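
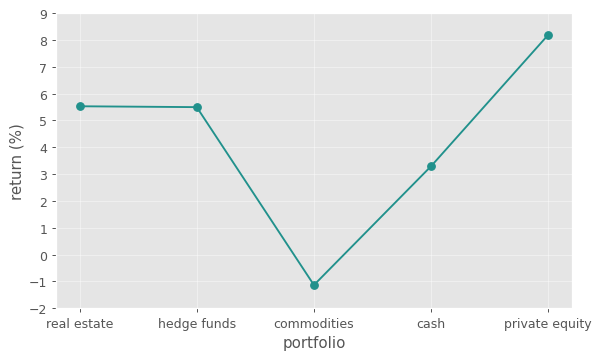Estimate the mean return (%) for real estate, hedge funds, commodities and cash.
≈ 3

(6 + 5 + -1 + 3) / 4 ≈ 3.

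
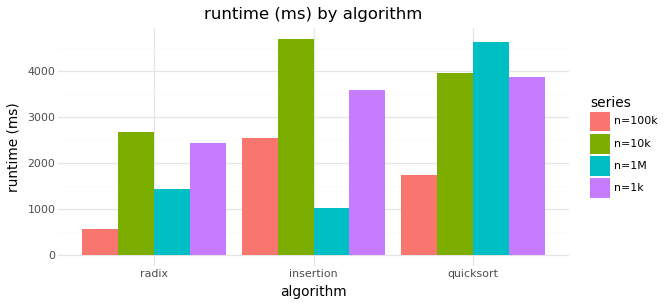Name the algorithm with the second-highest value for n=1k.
Top 3 for n=1k: quicksort ≈ 4000, insertion ≈ 3500, radix ≈ 2500.

insertion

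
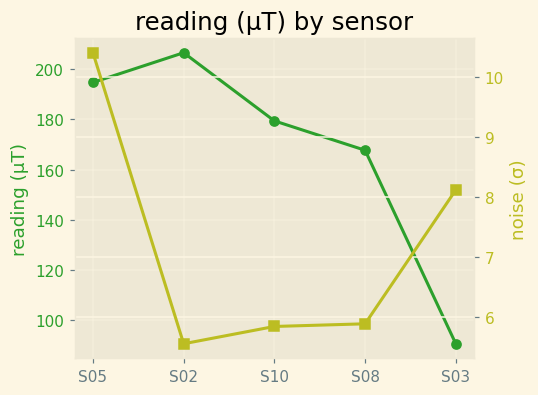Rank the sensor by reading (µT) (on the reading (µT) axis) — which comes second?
Top 3 (on the reading (µT) axis): S02 ≈ 210, S05 ≈ 190, S10 ≈ 180.

S05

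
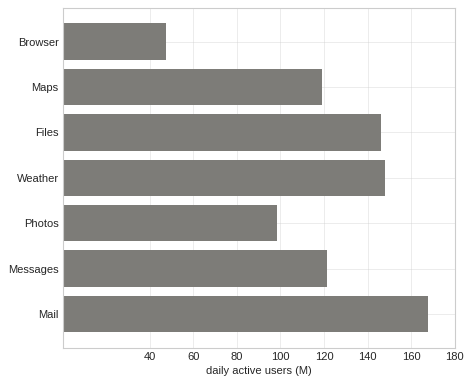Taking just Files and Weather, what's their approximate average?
(140 + 140) / 2 ≈ 140.

≈ 140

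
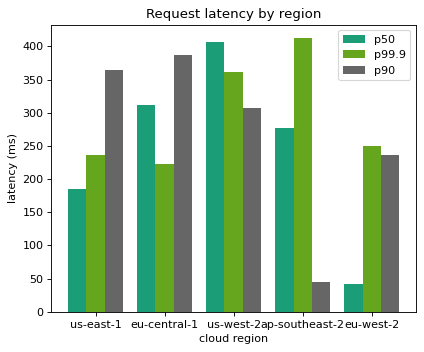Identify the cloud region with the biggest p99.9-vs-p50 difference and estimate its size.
eu-west-2, ≈ 200 ms

eu-west-2: p99.9 ≈ 250, p50 ≈ 50 → gap ≈ 200. Next-largest (ap-southeast-2) is only ≈ 100.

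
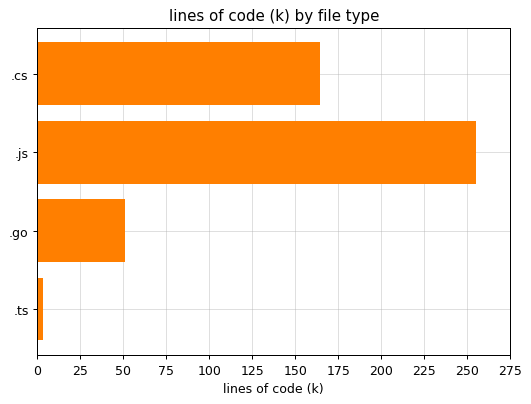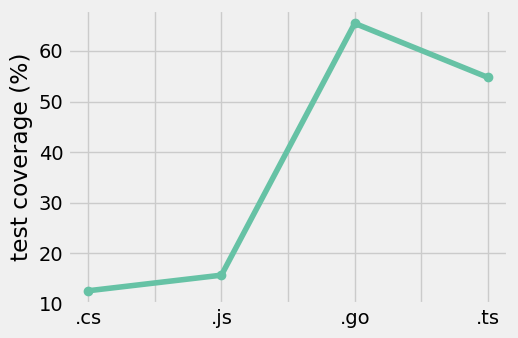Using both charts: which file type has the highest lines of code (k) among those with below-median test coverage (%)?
Chart 2 median test coverage (%) ≈ 40; below-median file types: .cs, .js. Among those, .js has the highest lines of code (k) (≈ 250).

.js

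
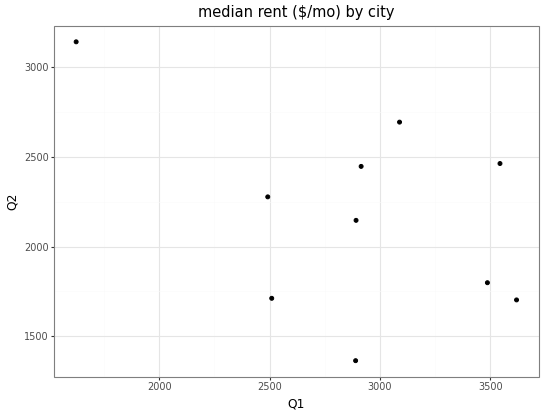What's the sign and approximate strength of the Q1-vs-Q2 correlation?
negative, moderate

Points are negatively correlated; moderate (|r| ≈ 0.5).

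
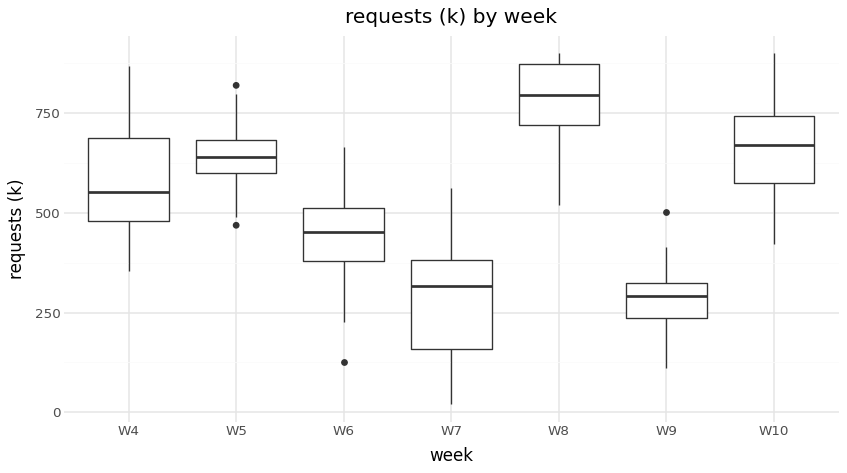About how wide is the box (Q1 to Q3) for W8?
Q3 ≈ 850, Q1 ≈ 700; IQR ≈ 150.

≈ 150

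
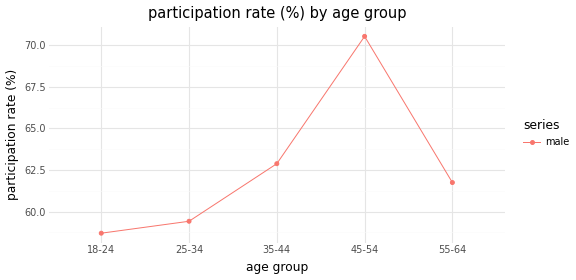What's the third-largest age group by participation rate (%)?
Top 4: 45-54 ≈ 71, 35-44 ≈ 63, 55-64 ≈ 62, 25-34 ≈ 59.

55-64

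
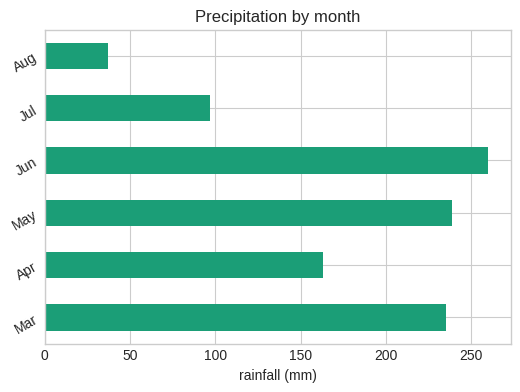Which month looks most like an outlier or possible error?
Aug

Aug ≈ 25; the rest sit between ≈ 100 and ≈ 250.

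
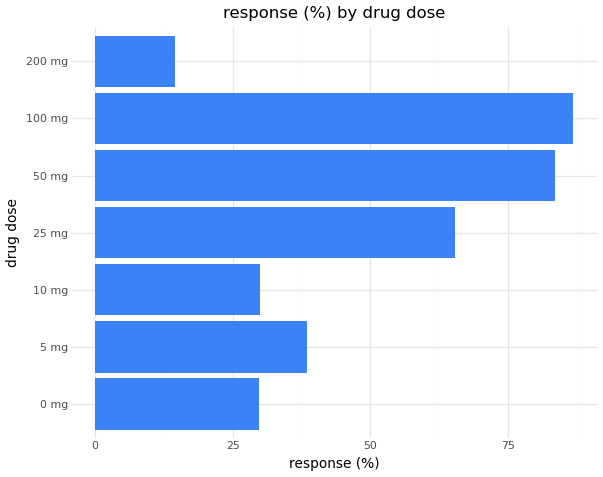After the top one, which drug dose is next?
Top 3: 100 mg ≈ 90, 50 mg ≈ 80, 25 mg ≈ 70.

50 mg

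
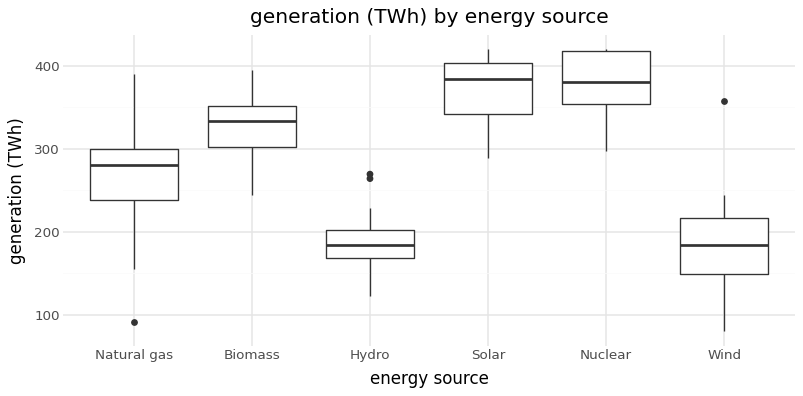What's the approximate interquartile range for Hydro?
≈ 40

Q3 ≈ 200, Q1 ≈ 160; IQR ≈ 40.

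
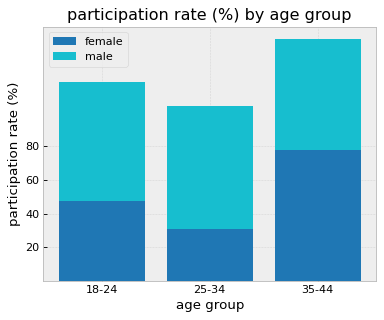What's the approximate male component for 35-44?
≈ 60

male top ≈ 140, bottom ≈ 80; segment ≈ 60.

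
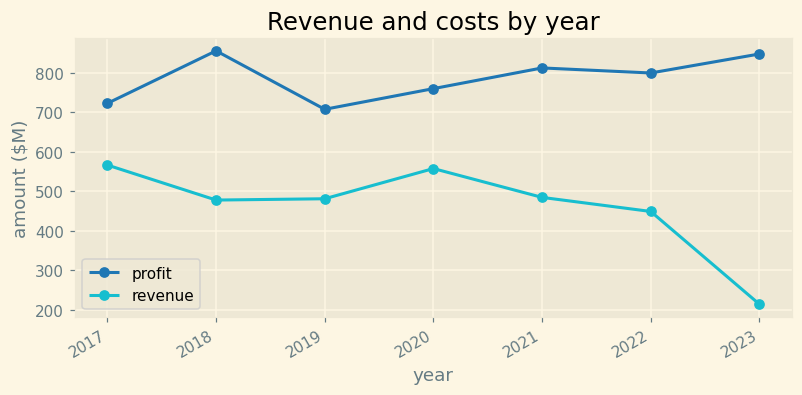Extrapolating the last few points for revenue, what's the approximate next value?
Last three: 500, 400, 200 → slope ≈ -150/step → next ≈ 50.

≈ 50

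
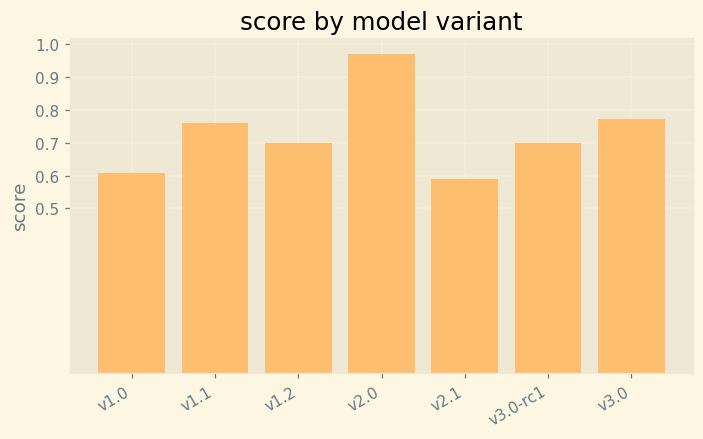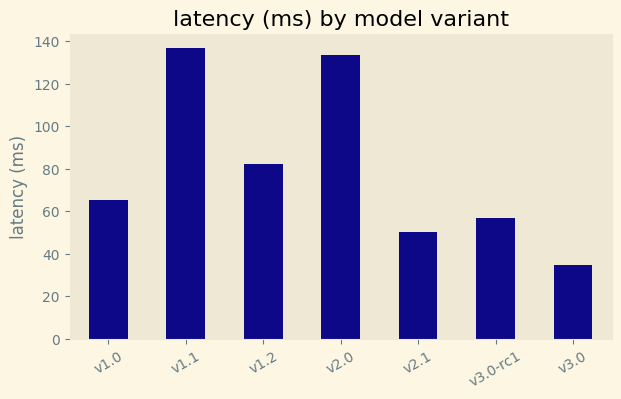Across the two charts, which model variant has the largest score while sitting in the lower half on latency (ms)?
v3.0

Chart 2 median latency (ms) ≈ 60; below-median model variants: v2.1, v3.0-rc1, v3.0. Among those, v3.0 has the highest score (≈ 0.8).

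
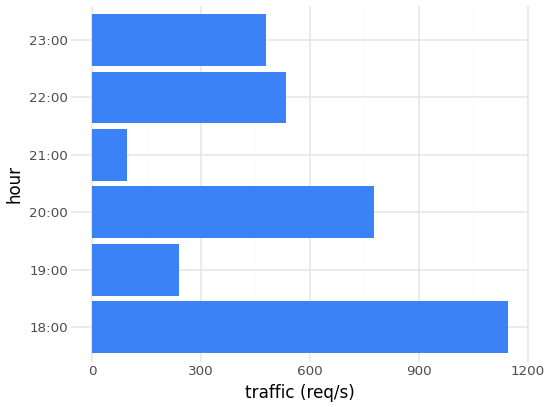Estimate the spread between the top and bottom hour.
≈ 1000

Max 18:00 ≈ 1100, min 21:00 ≈ 100; range ≈ 1000.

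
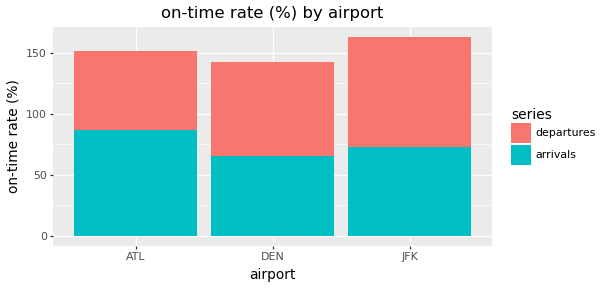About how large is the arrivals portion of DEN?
arrivals top ≈ 60, bottom ≈ 0; segment ≈ 60.

≈ 60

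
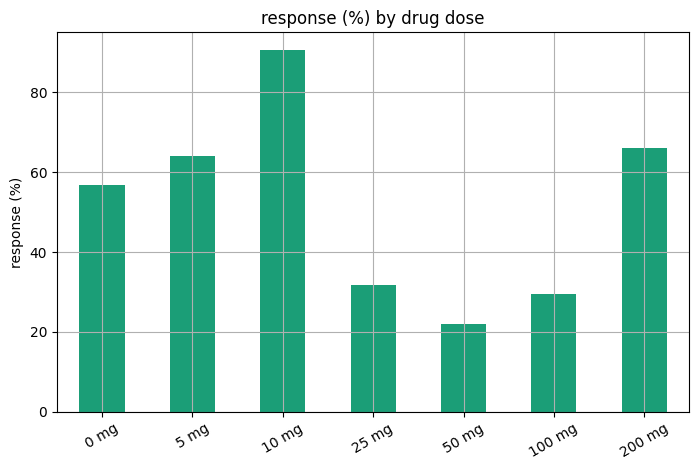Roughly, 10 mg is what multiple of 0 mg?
10 mg ≈ 90, 0 mg ≈ 60; 90/60 ≈ 1.5.

≈ 1.5×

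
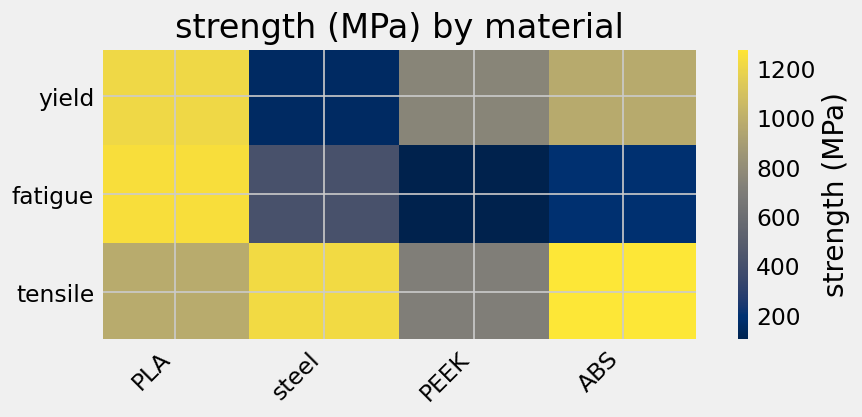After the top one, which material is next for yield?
Top 3 for yield: PLA ≈ 1200, ABS ≈ 1000, PEEK ≈ 800.

ABS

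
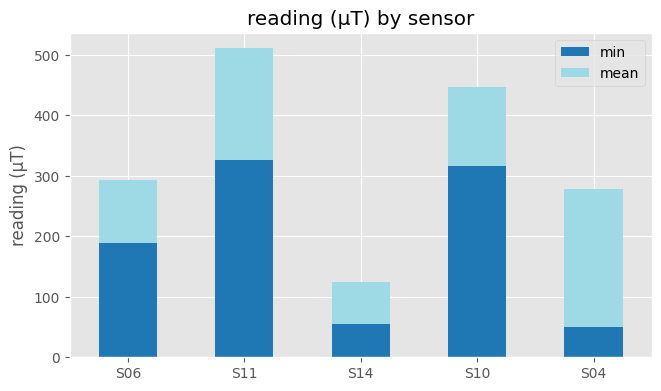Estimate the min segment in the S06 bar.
≈ 200

min top ≈ 200, bottom ≈ 0; segment ≈ 200.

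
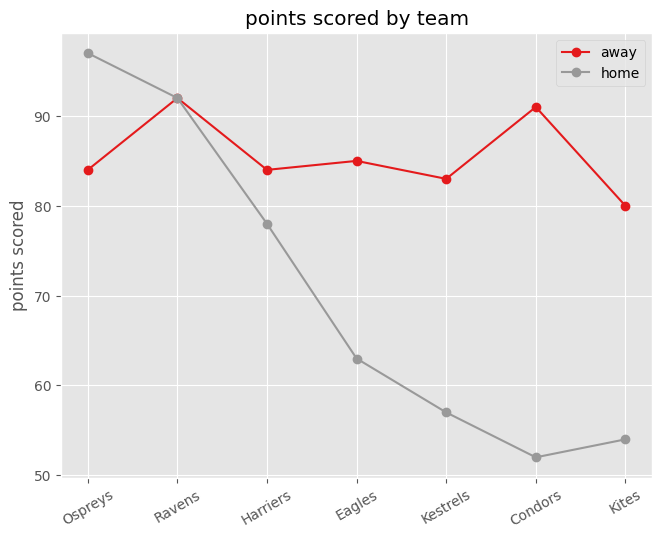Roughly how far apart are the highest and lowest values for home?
≈ 45

Max Ospreys ≈ 95, min Condors ≈ 50; range ≈ 45.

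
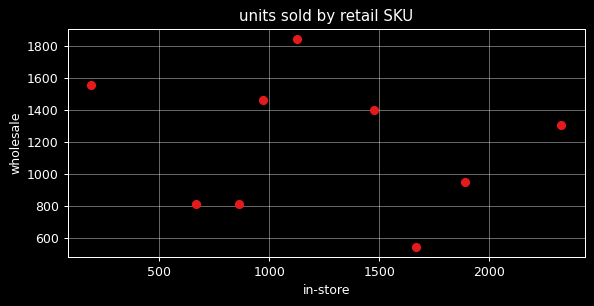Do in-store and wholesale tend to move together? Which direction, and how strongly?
no clear correlation

Points are roughly uncorrelated; weak (|r| ≈ 0.2).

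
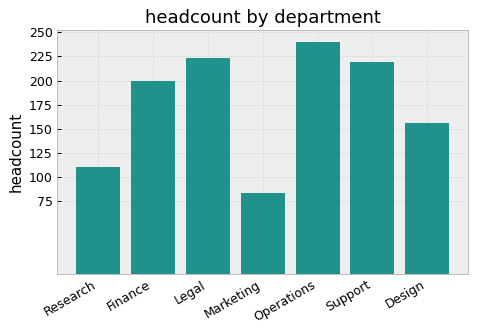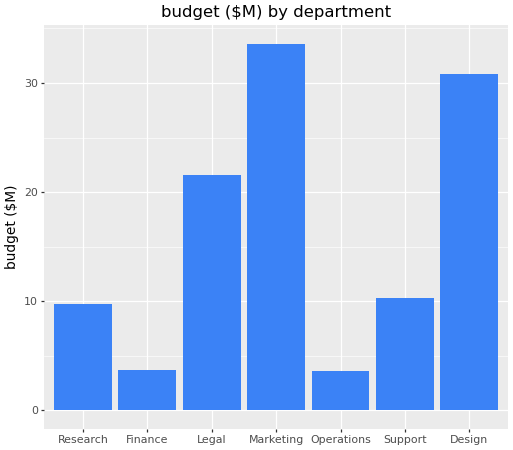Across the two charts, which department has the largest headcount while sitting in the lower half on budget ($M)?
Chart 2 median budget ($M) ≈ 10; below-median departments: Research, Finance, Operations. Among those, Operations has the highest headcount (≈ 250).

Operations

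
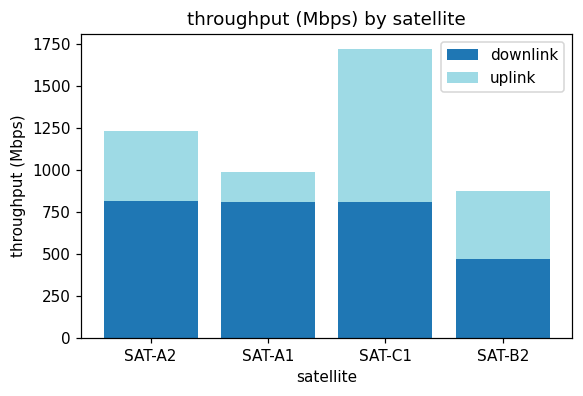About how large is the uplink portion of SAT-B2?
≈ 400

uplink top ≈ 800, bottom ≈ 400; segment ≈ 400.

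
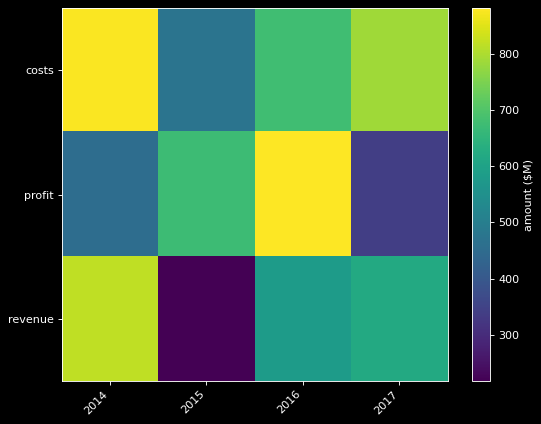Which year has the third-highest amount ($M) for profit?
2014

Top 4 for profit: 2016 ≈ 900, 2015 ≈ 700, 2014 ≈ 500, 2017 ≈ 300.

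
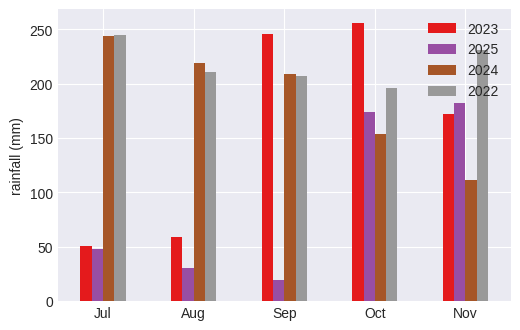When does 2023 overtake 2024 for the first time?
Sep

Aug: 2023 ≈ 50 vs 2024 ≈ 225 (not yet); Sep: 2023 ≈ 250 vs 2024 ≈ 200 (first crossover).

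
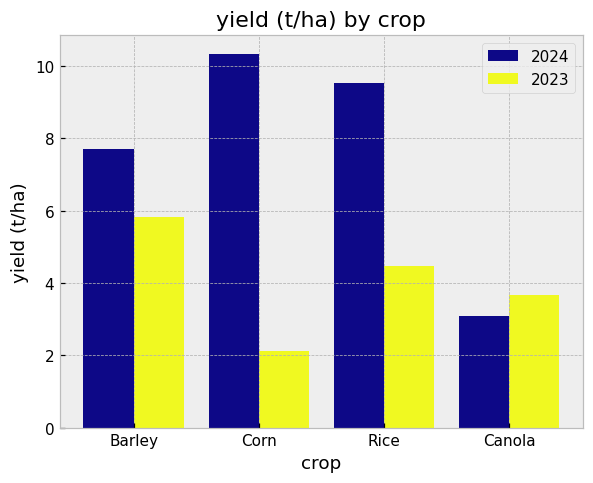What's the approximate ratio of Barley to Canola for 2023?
≈ 1.5×

Barley ≈ 6, Canola ≈ 4; 6/4 ≈ 1.5.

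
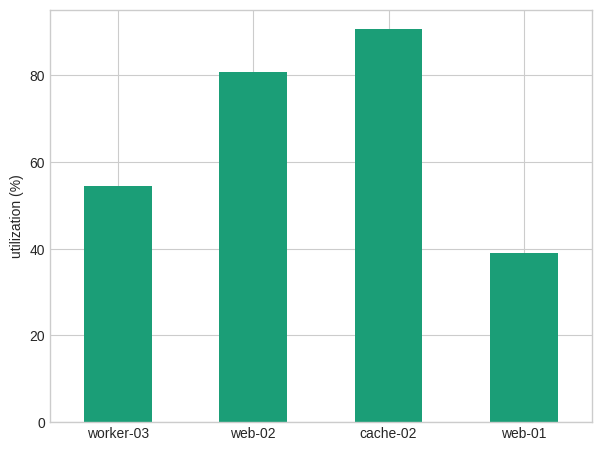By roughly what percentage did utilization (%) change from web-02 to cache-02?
≈ +12.5%

web-02 ≈ 80, cache-02 ≈ 90; (90 − 80) / 80 ≈ +12.5%.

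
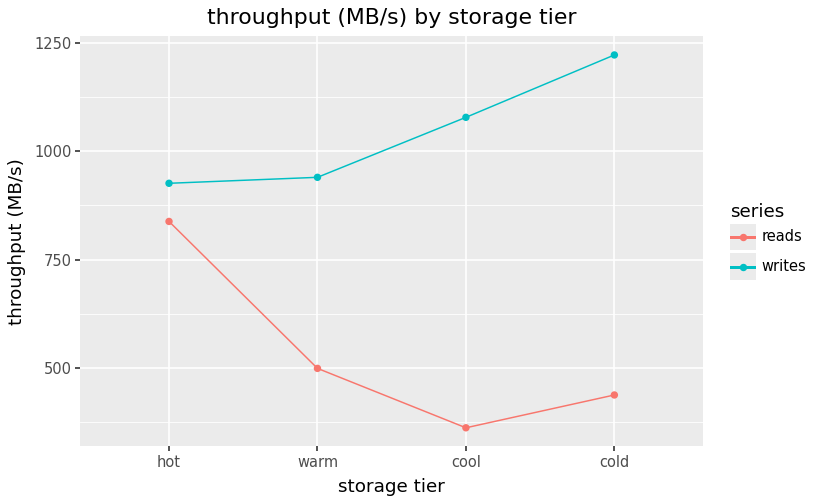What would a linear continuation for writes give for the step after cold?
≈ 1350

Last three: 900, 1100, 1200 → slope ≈ 150/step → next ≈ 1350.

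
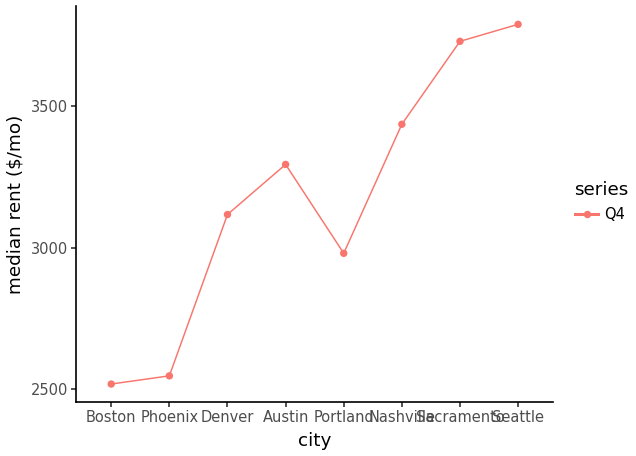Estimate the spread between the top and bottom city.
≈ 1200

Max Seattle ≈ 3800, min Boston ≈ 2600; range ≈ 1200.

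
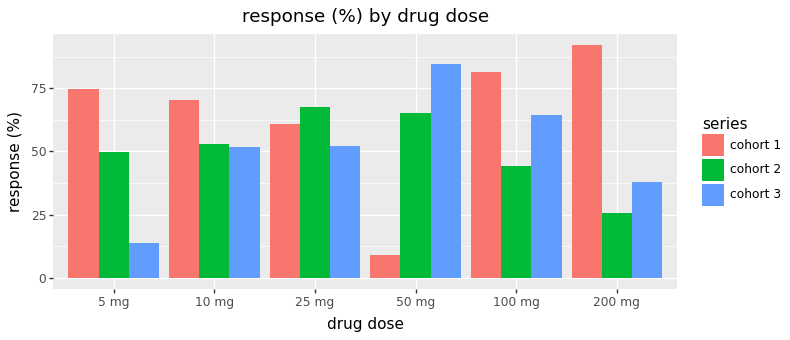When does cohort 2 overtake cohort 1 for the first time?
25 mg

10 mg: cohort 2 ≈ 50 vs cohort 1 ≈ 70 (not yet); 25 mg: cohort 2 ≈ 70 vs cohort 1 ≈ 60 (first crossover).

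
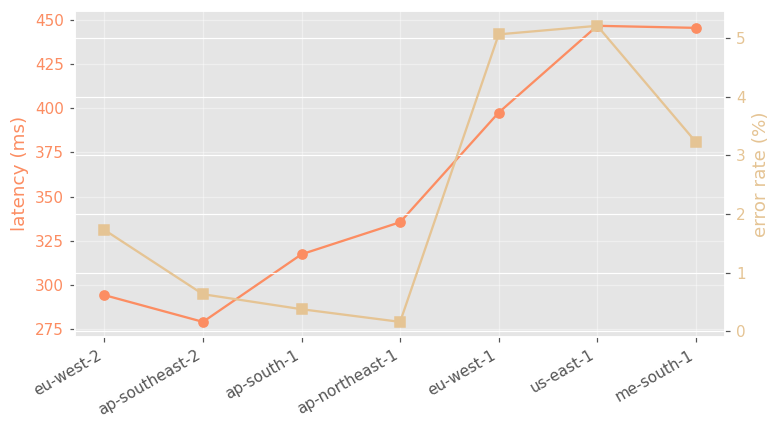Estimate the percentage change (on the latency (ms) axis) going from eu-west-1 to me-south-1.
eu-west-1 ≈ 400, me-south-1 ≈ 440; (440 − 400) / 400 ≈ +10%.

≈ +10%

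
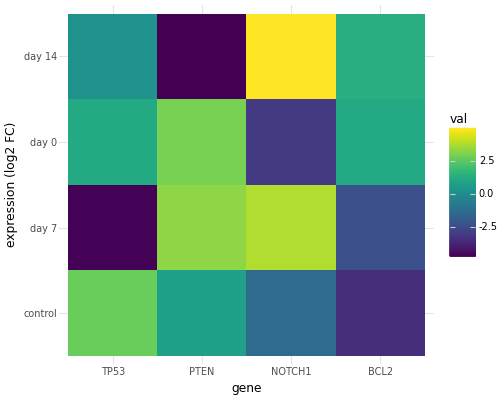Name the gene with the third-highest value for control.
Top 4 for control: TP53 ≈ 3, PTEN ≈ 1, NOTCH1 ≈ -1, BCL2 ≈ -3.

NOTCH1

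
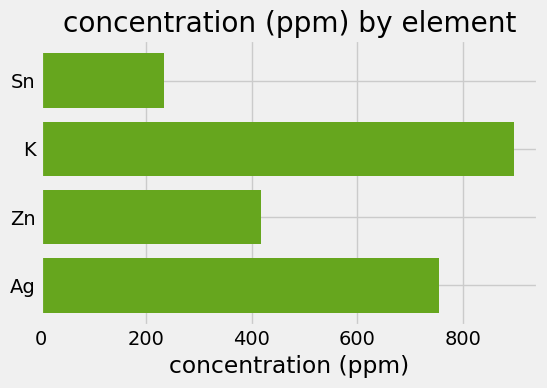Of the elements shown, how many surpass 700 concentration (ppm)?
2

Above 700: K, Ag.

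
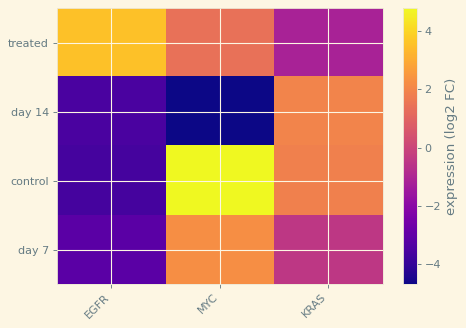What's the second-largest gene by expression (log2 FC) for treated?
MYC

Top 3 for treated: EGFR ≈ 4, MYC ≈ 1, KRAS ≈ -1.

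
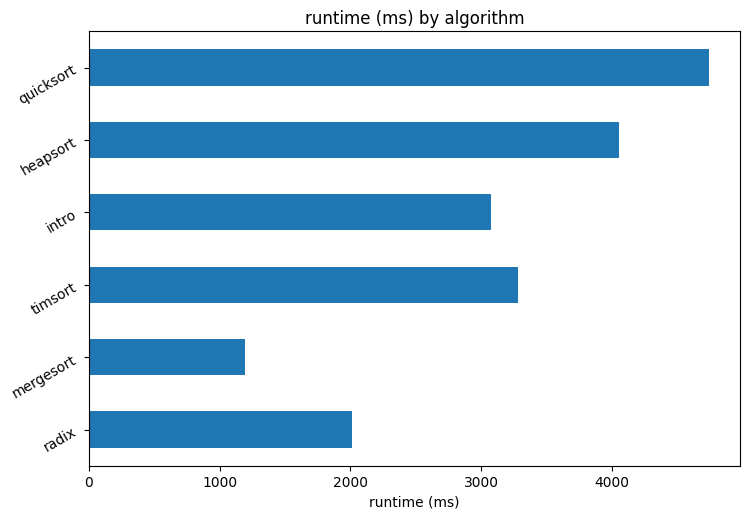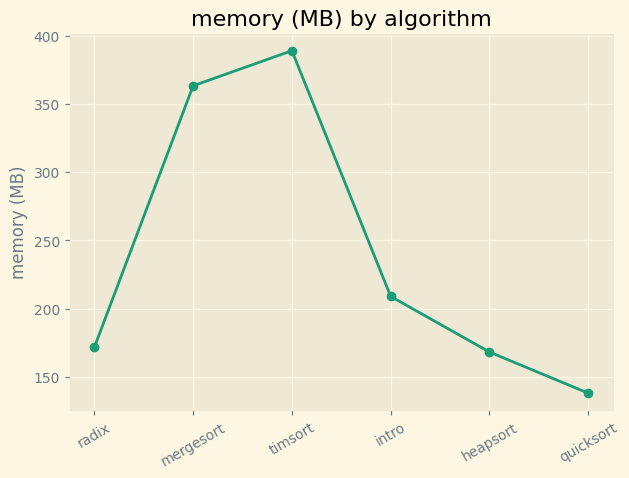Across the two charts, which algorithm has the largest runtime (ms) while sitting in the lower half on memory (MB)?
quicksort

Chart 2 median memory (MB) ≈ 200; below-median algorithms: radix, heapsort, quicksort. Among those, quicksort has the highest runtime (ms) (≈ 4500).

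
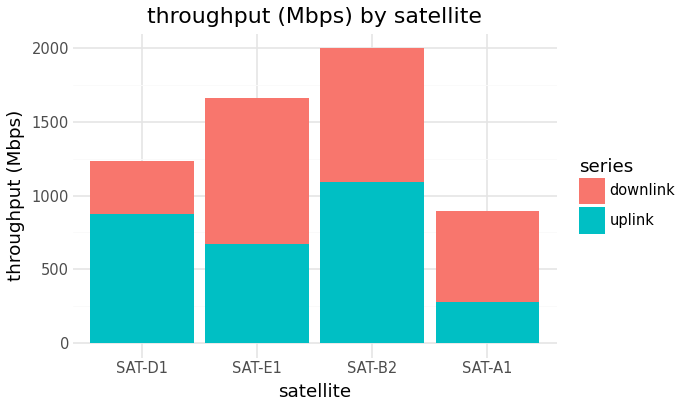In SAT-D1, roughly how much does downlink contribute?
downlink top ≈ 1200, bottom ≈ 800; segment ≈ 400.

≈ 400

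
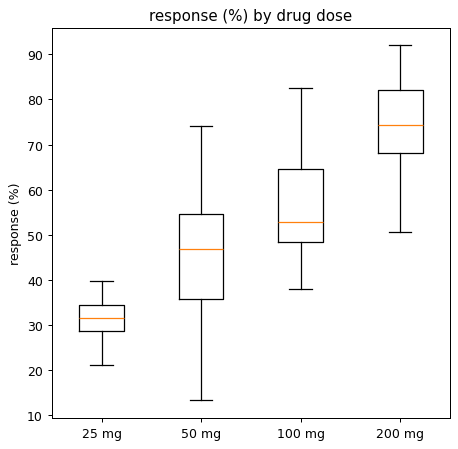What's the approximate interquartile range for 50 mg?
Q3 ≈ 55, Q1 ≈ 35; IQR ≈ 20.

≈ 20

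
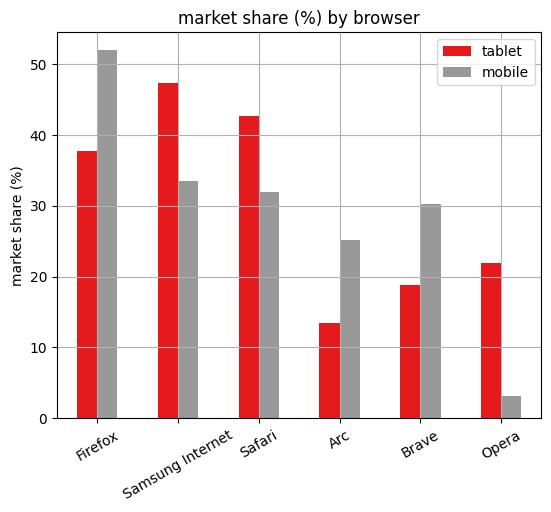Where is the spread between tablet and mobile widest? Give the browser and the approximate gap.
Opera, ≈ 15 %

Opera: tablet ≈ 20, mobile ≈ 5 → gap ≈ 15. Next-largest (Firefox) is only ≈ 10.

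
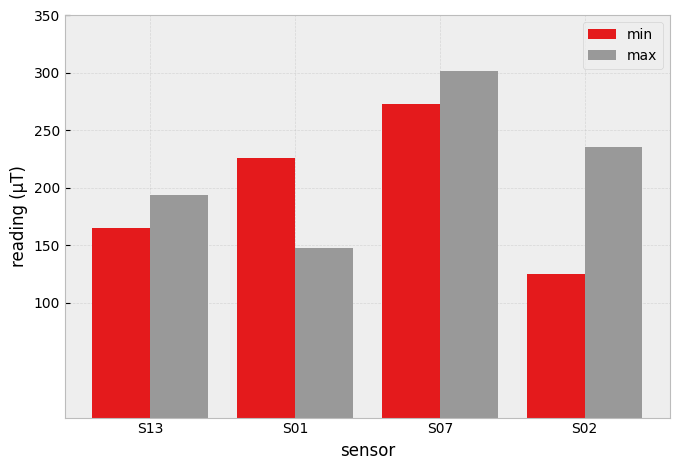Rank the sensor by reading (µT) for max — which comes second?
Top 3 for max: S07 ≈ 300, S02 ≈ 250, S13 ≈ 200.

S02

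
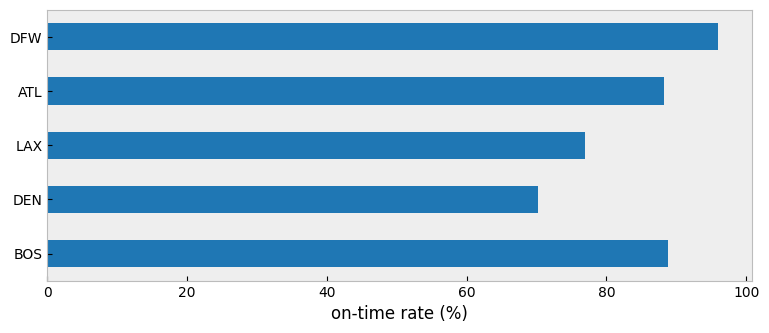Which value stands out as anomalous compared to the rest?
DEN ≈ 70; the rest sit between ≈ 80 and ≈ 100.

DEN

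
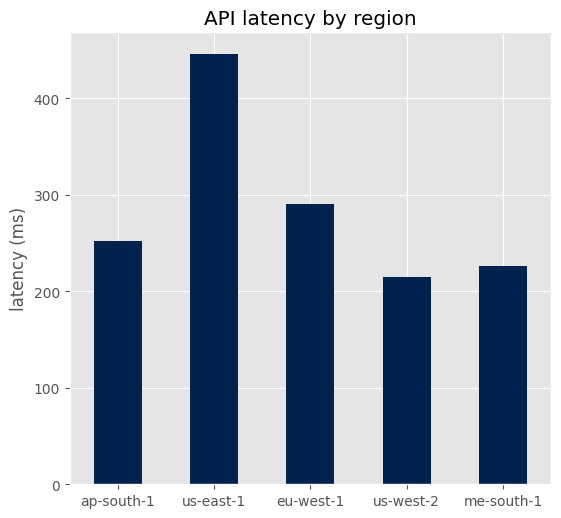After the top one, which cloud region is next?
Top 3: us-east-1 ≈ 450, eu-west-1 ≈ 300, ap-south-1 ≈ 250.

eu-west-1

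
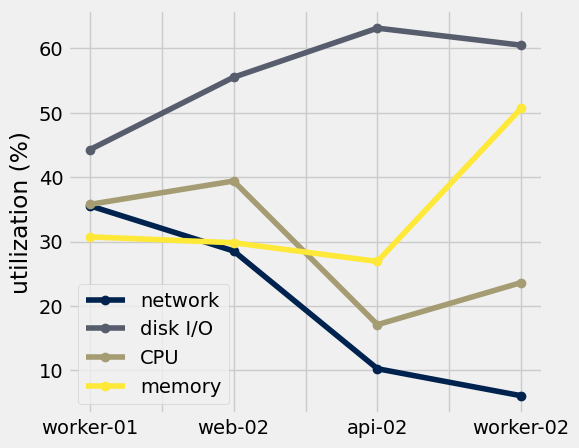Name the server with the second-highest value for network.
Top 3 for network: worker-01 ≈ 35, web-02 ≈ 30, api-02 ≈ 10.

web-02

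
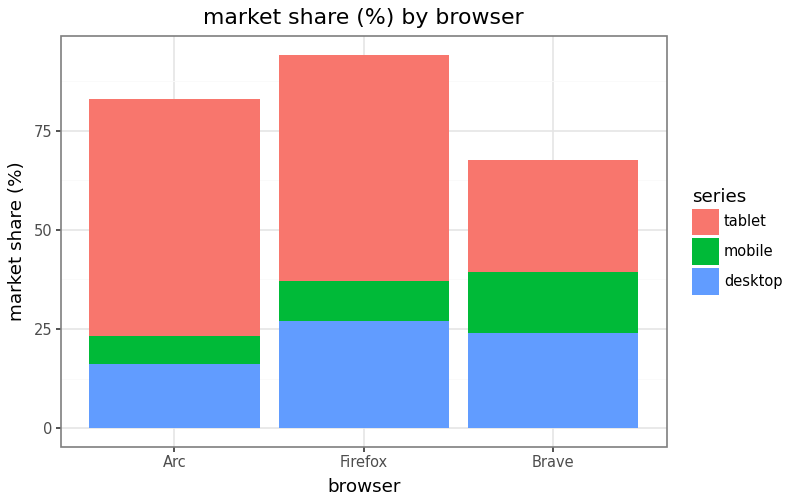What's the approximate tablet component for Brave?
≈ 30

tablet top ≈ 70, bottom ≈ 40; segment ≈ 30.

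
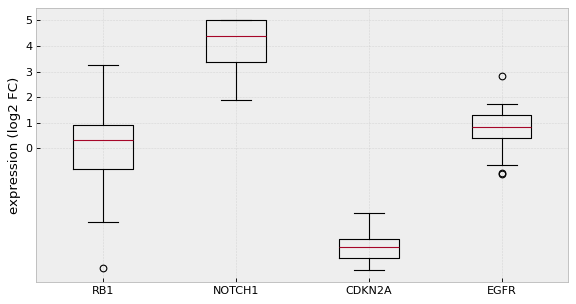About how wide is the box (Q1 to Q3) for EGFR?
≈ 1

Q3 ≈ 1, Q1 ≈ 0; IQR ≈ 1.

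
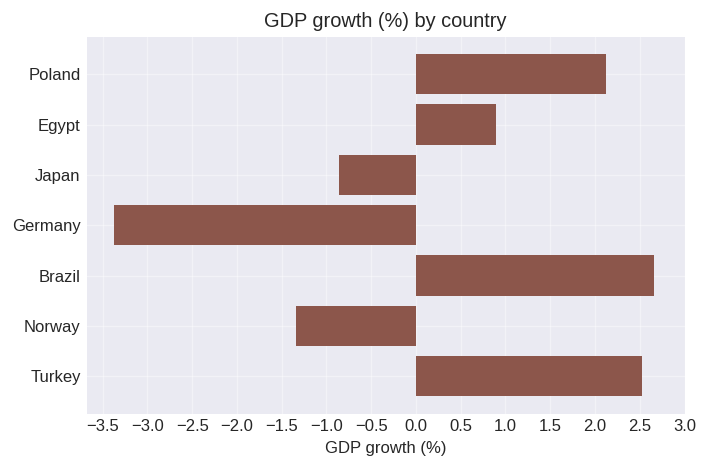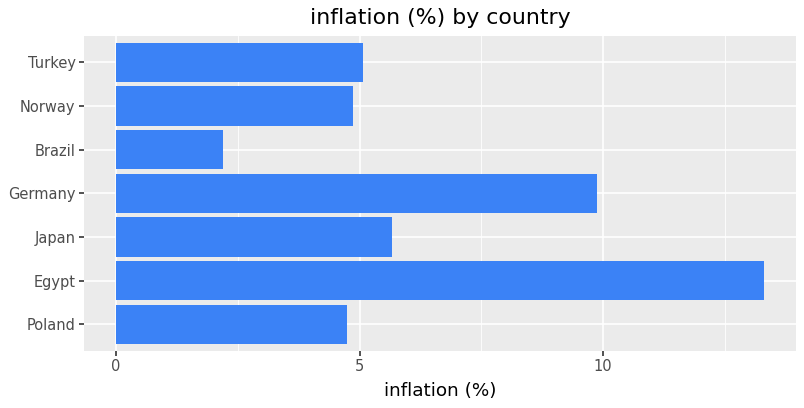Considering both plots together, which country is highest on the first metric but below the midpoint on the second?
Chart 2 median inflation (%) ≈ 6; below-median countries: Poland, Brazil, Norway. Among those, Brazil has the highest GDP growth (%) (≈ 2.5).

Brazil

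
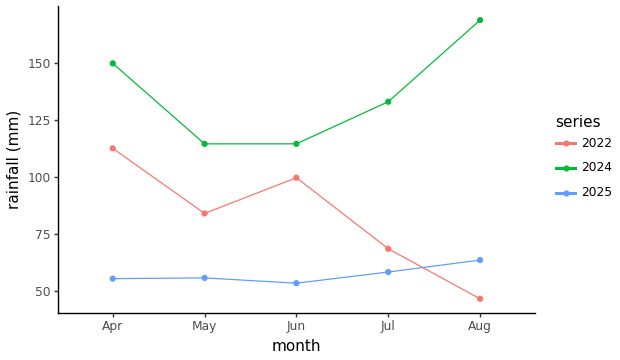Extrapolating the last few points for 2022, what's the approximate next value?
≈ 10

Last three: 100, 60, 40 → slope ≈ -30/step → next ≈ 10.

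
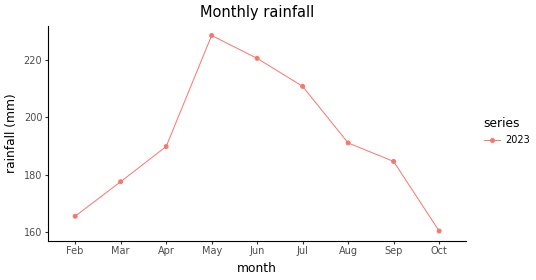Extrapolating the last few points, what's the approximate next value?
≈ 145

Last three: 190, 180, 160 → slope ≈ -15/step → next ≈ 145.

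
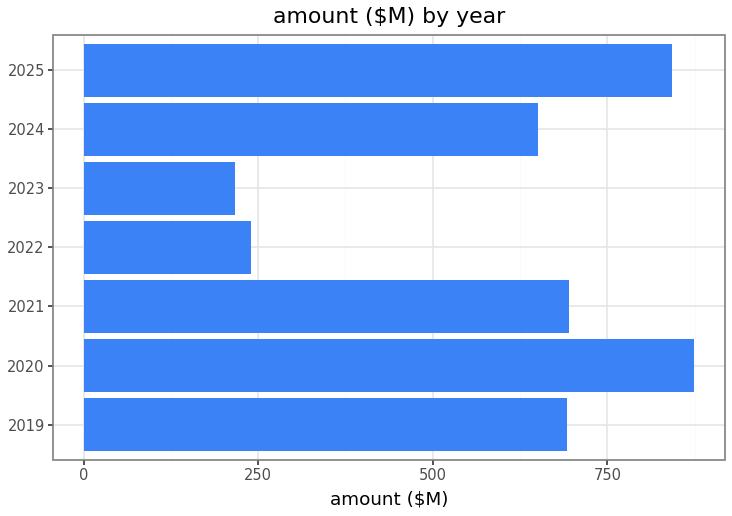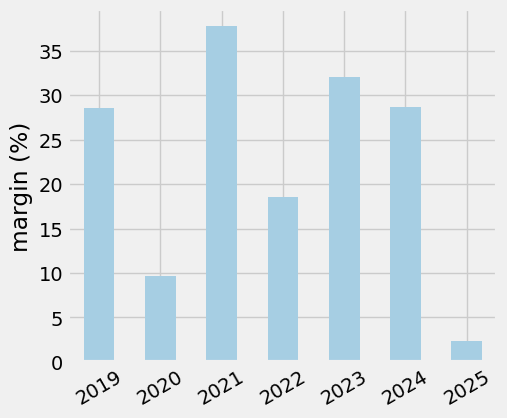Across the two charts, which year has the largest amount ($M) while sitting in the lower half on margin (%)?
2020

Chart 2 median margin (%) ≈ 30; below-median years: 2020, 2022, 2025. Among those, 2020 has the highest amount ($M) (≈ 900).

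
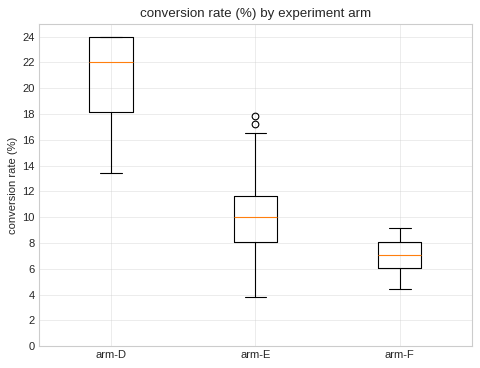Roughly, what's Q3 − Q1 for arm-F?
≈ 2

Q3 ≈ 8, Q1 ≈ 6; IQR ≈ 2.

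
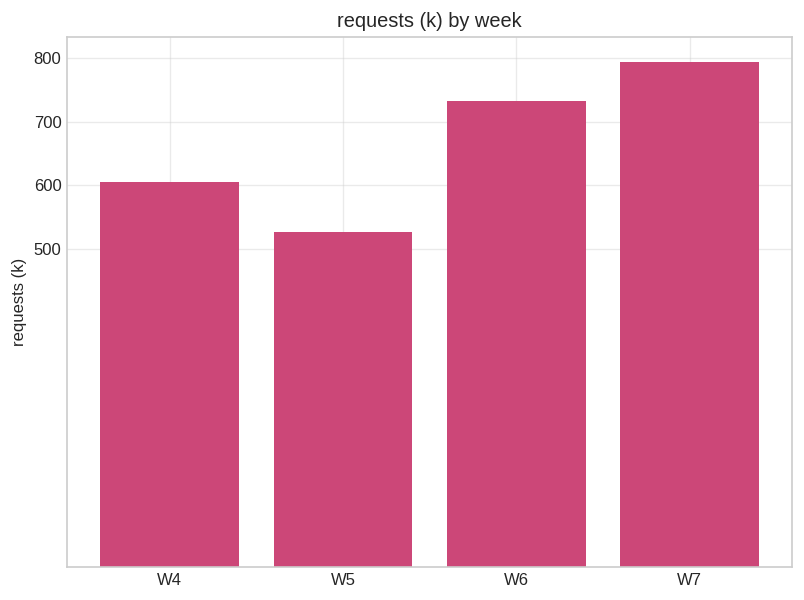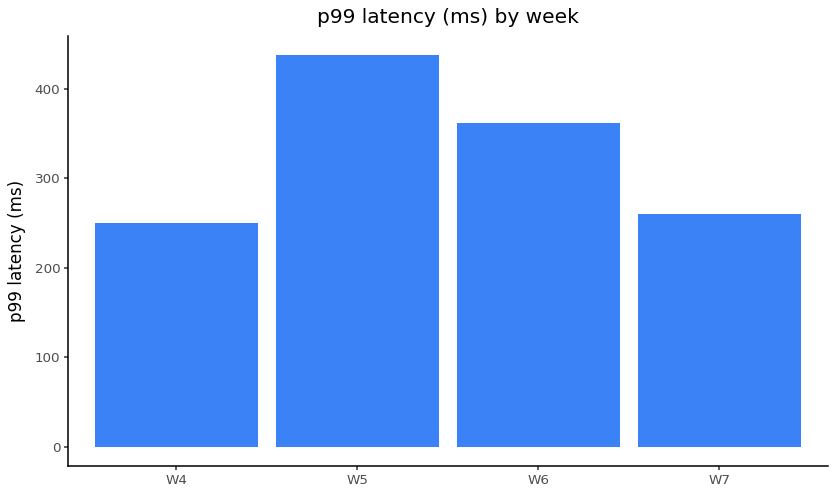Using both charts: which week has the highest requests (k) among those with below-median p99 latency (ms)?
W7

Chart 2 median p99 latency (ms) ≈ 300; below-median weeks: W4, W7. Among those, W7 has the highest requests (k) (≈ 800).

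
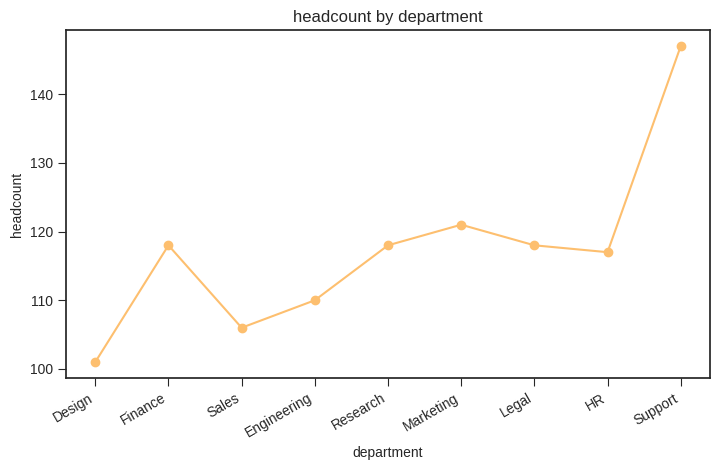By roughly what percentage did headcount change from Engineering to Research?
Engineering ≈ 110, Research ≈ 120; (120 − 110) / 110 ≈ +9.1%.

≈ +9.1%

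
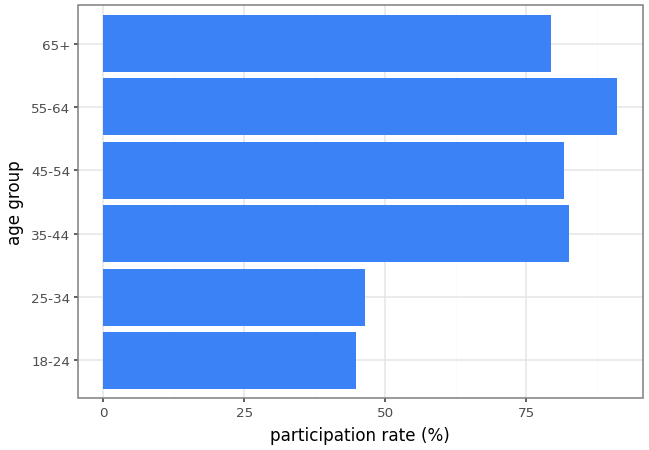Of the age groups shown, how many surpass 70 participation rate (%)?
Above 70: 35-44, 45-54, 55-64, 65+.

4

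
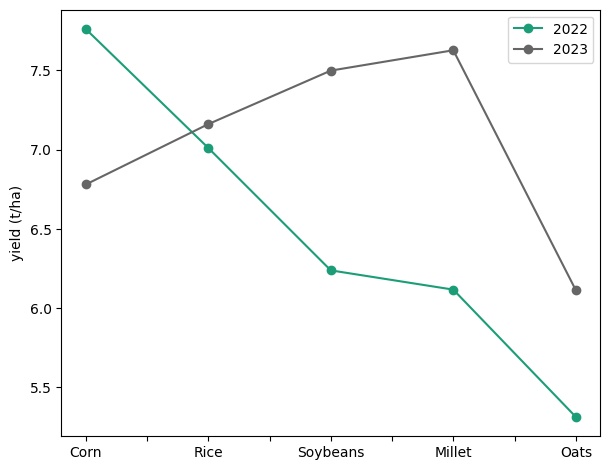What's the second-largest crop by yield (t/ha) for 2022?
Top 3 for 2022: Corn ≈ 8.0, Rice ≈ 7.0, Soybeans ≈ 6.0.

Rice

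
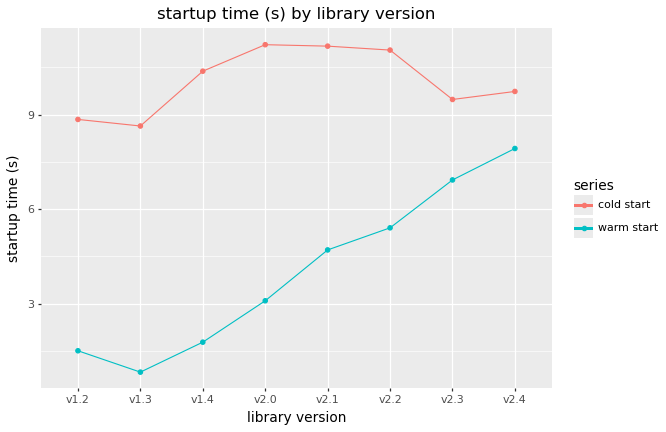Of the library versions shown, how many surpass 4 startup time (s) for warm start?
Above 4: v2.1, v2.2, v2.3, v2.4.

4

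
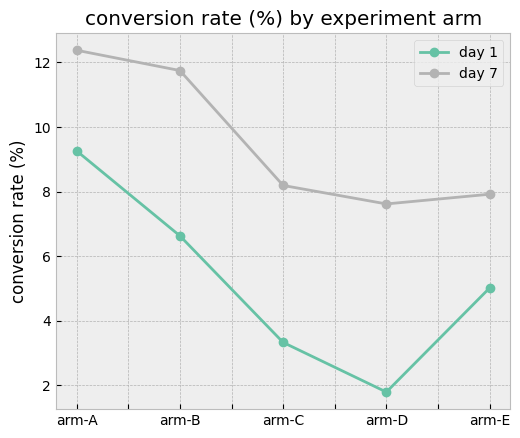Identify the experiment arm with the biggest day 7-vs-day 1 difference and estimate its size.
arm-D, ≈ 6 %

arm-D: day 7 ≈ 8, day 1 ≈ 2 → gap ≈ 6. Next-largest (arm-B) is only ≈ 5.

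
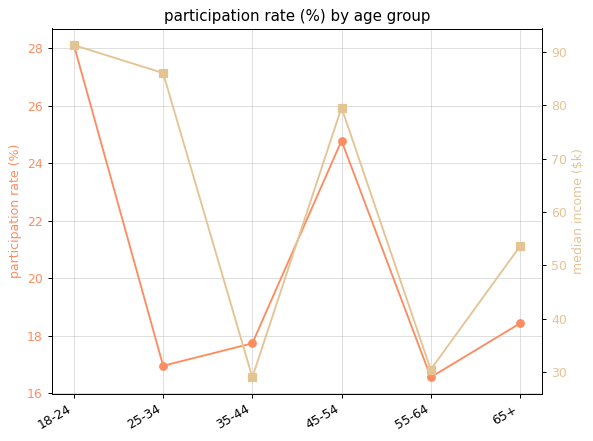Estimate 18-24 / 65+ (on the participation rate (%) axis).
≈ 1.56×

18-24 ≈ 28, 65+ ≈ 18; 28/18 ≈ 1.56.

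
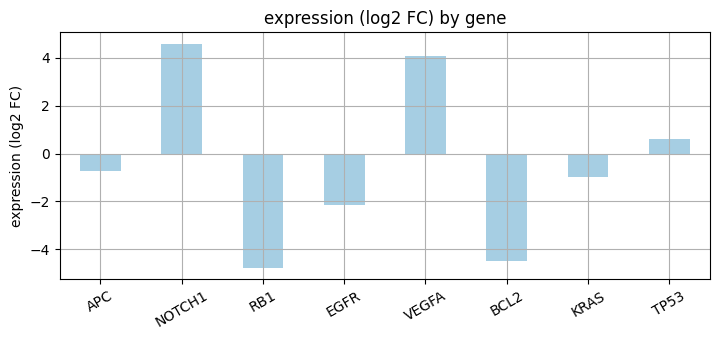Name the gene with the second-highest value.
Top 3: NOTCH1 ≈ 5, VEGFA ≈ 4, TP53 ≈ 1.

VEGFA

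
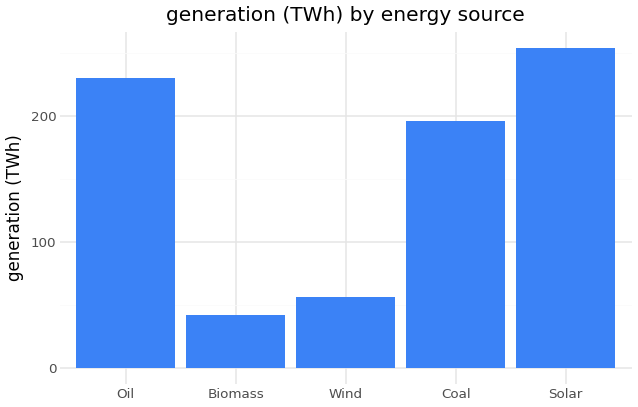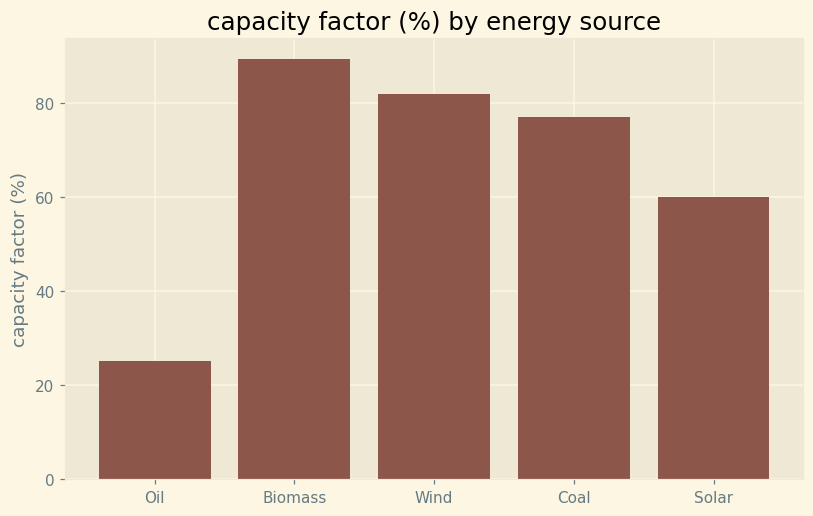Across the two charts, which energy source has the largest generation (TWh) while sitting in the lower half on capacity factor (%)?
Solar

Chart 2 median capacity factor (%) ≈ 80; below-median energy sources: Oil, Solar. Among those, Solar has the highest generation (TWh) (≈ 250).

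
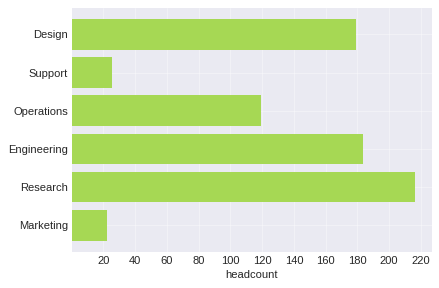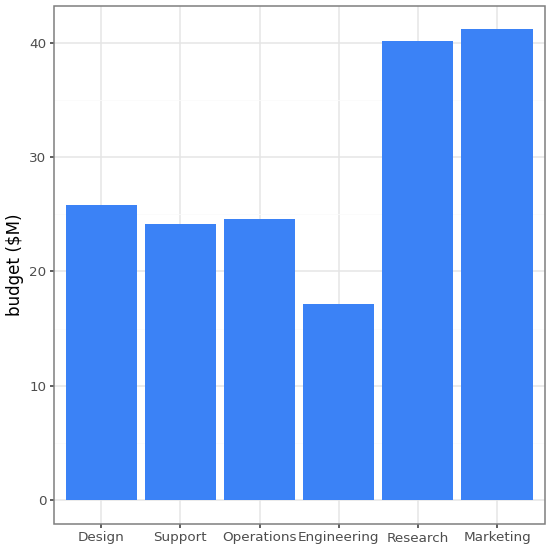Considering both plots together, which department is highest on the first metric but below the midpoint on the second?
Chart 2 median budget ($M) ≈ 25; below-median departments: Support, Operations, Engineering. Among those, Engineering has the highest headcount (≈ 180).

Engineering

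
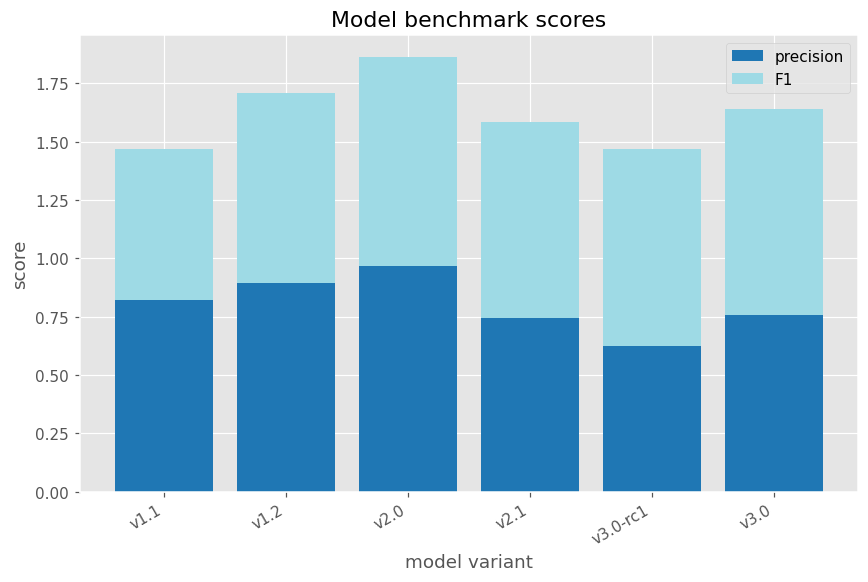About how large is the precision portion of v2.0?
≈ 1.0

precision top ≈ 1.0, bottom ≈ 0.0; segment ≈ 1.0.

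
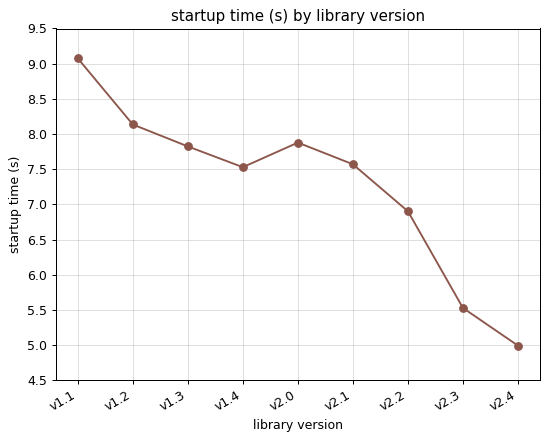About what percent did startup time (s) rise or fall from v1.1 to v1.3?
v1.1 ≈ 9.0, v1.3 ≈ 8.0; (8.0 − 9.0) / 9.0 ≈ -11.1%.

≈ -11.1%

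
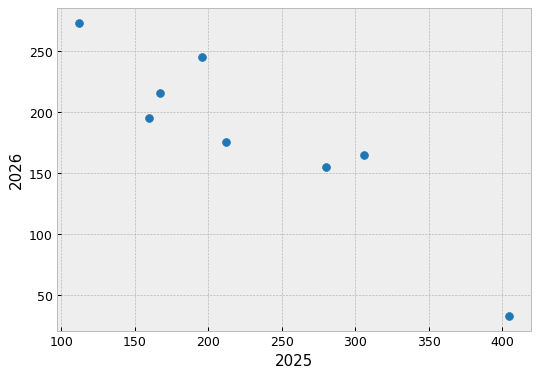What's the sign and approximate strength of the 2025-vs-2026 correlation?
Points are negatively correlated; strong (|r| ≈ 0.9).

negative, strong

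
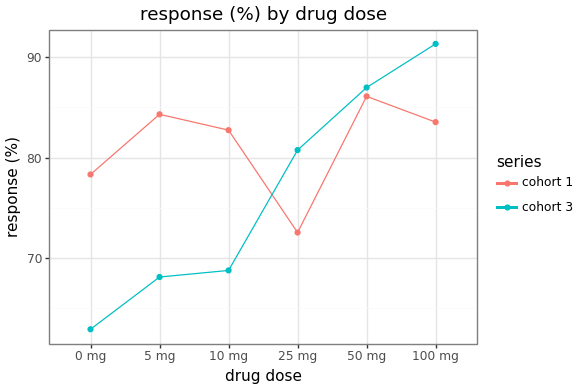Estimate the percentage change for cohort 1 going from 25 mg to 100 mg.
≈ +13.3%

25 mg ≈ 75, 100 mg ≈ 85; (85 − 75) / 75 ≈ +13.3%.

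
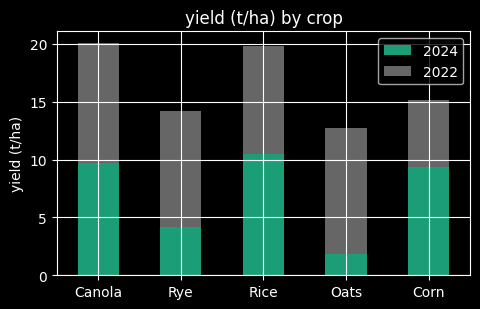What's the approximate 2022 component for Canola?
2022 top ≈ 20, bottom ≈ 10; segment ≈ 10.

≈ 10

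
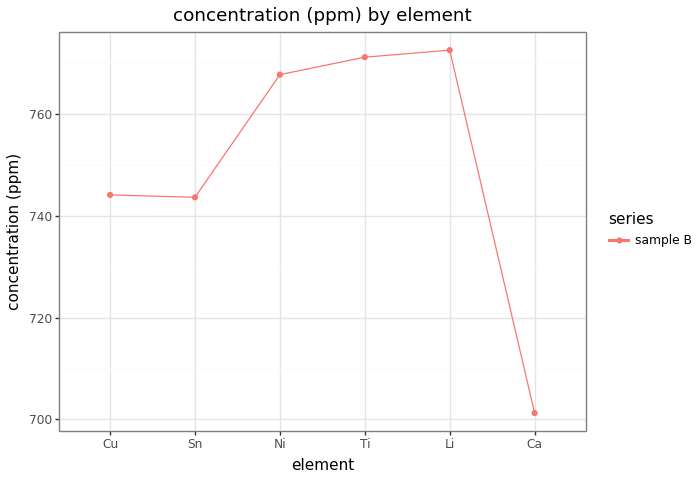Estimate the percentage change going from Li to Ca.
≈ -9.1%

Li ≈ 770, Ca ≈ 700; (700 − 770) / 770 ≈ -9.1%.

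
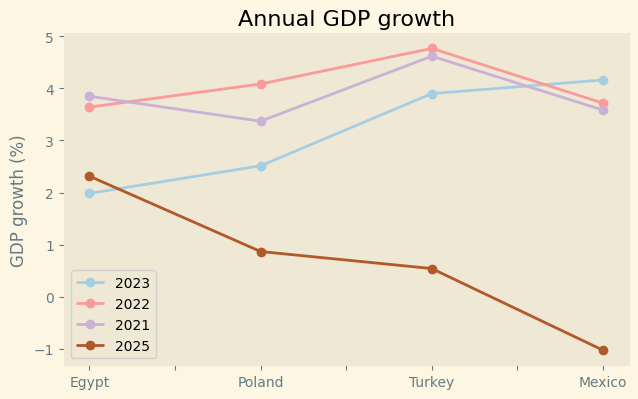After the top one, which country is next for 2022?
Poland

Top 3 for 2022: Turkey ≈ 5.0, Poland ≈ 4.0, Mexico ≈ 3.5.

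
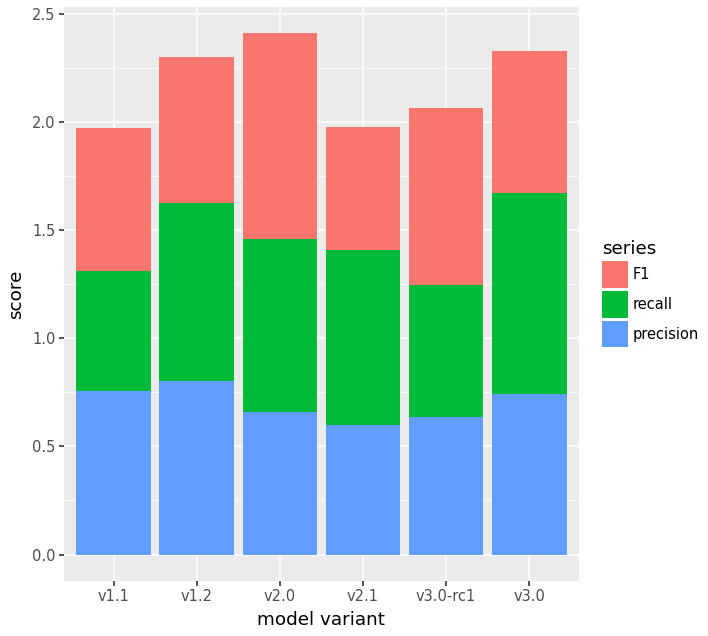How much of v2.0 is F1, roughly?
≈ 1.0

F1 top ≈ 2.5, bottom ≈ 1.5; segment ≈ 1.0.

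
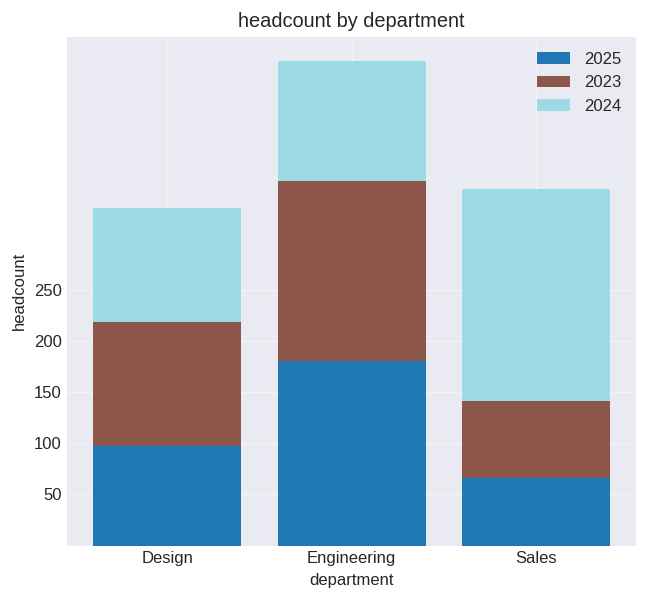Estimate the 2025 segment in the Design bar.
≈ 100

2025 top ≈ 100, bottom ≈ 0; segment ≈ 100.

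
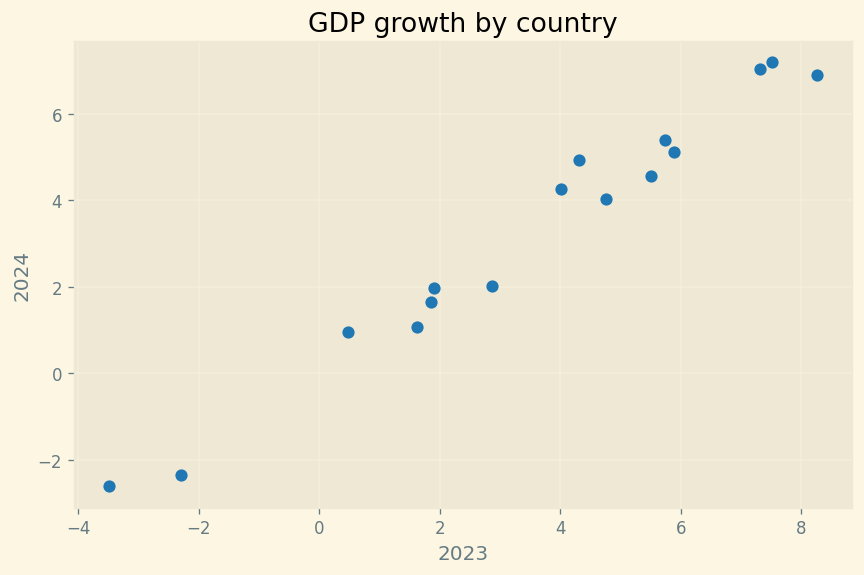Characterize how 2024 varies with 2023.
positive, strong

Points are positively correlated; strong (|r| ≈ 1.0).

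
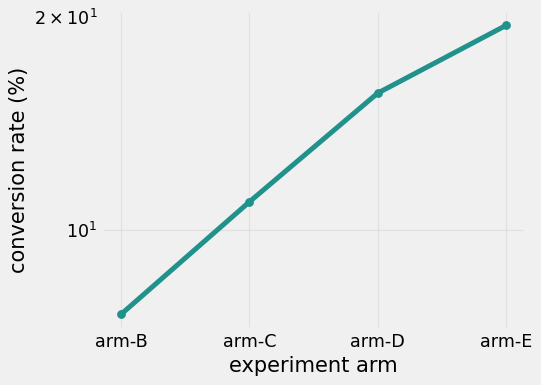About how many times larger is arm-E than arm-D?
≈ 1.19×

arm-E ≈ 19, arm-D ≈ 16; 19/16 ≈ 1.19.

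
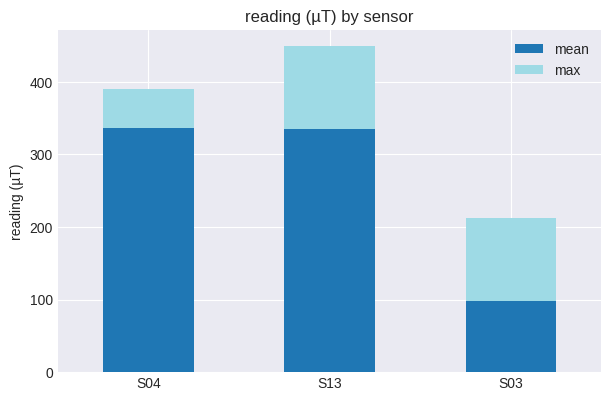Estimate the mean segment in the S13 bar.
≈ 350

mean top ≈ 350, bottom ≈ 0; segment ≈ 350.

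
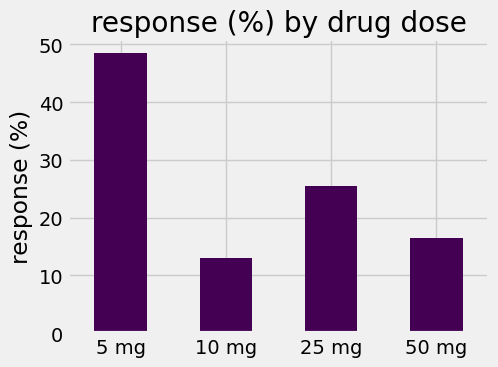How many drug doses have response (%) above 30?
Above 30: 5 mg.

1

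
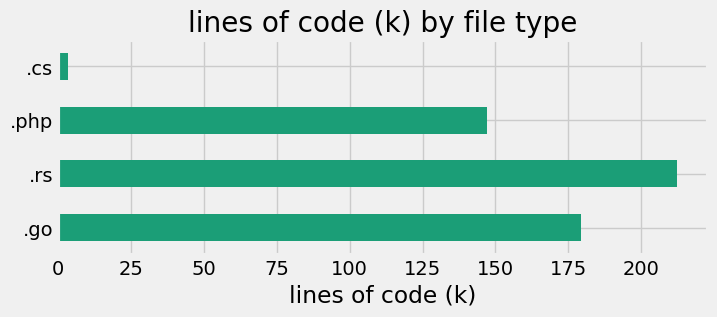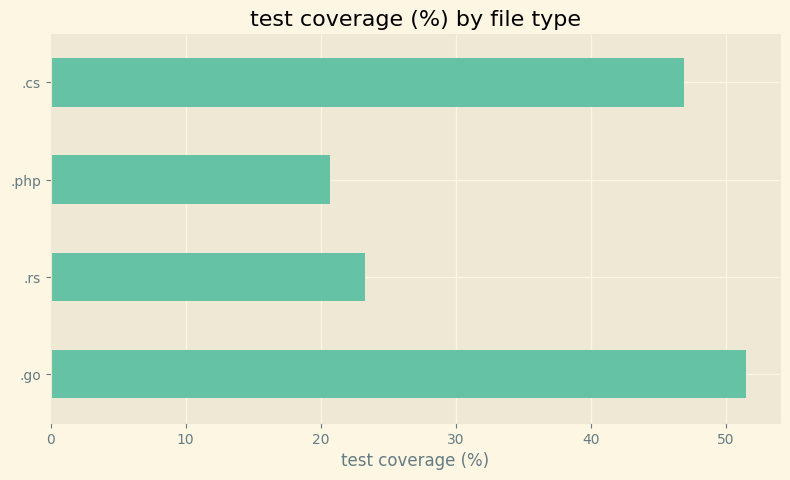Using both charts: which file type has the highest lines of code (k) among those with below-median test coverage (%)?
.rs

Chart 2 median test coverage (%) ≈ 35; below-median file types: .rs, .php. Among those, .rs has the highest lines of code (k) (≈ 220).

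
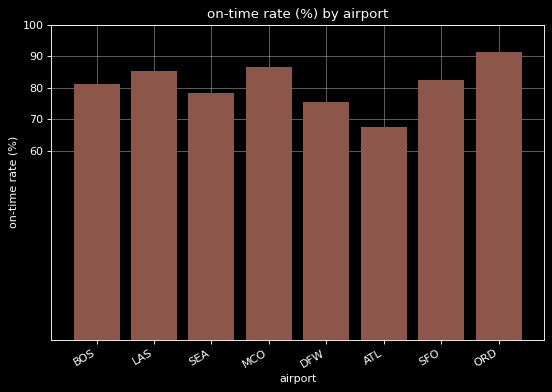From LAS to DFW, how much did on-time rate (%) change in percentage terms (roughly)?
≈ -11.1%

LAS ≈ 90, DFW ≈ 80; (80 − 90) / 90 ≈ -11.1%.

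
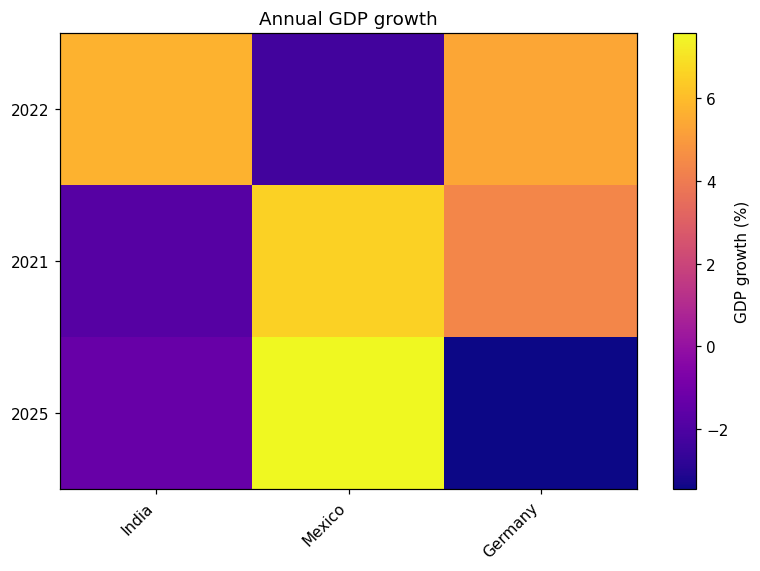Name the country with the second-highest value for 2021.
Top 3 for 2021: Mexico ≈ 7, Germany ≈ 4, India ≈ -2.

Germany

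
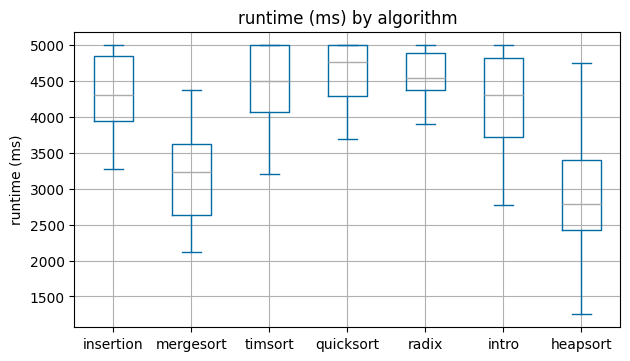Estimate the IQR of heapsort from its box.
≈ 1000

Q3 ≈ 3400, Q1 ≈ 2400; IQR ≈ 1000.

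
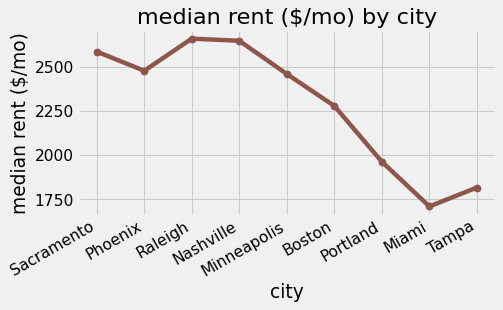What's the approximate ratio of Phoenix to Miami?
Phoenix ≈ 2500, Miami ≈ 1700; 2500/1700 ≈ 1.47.

≈ 1.47×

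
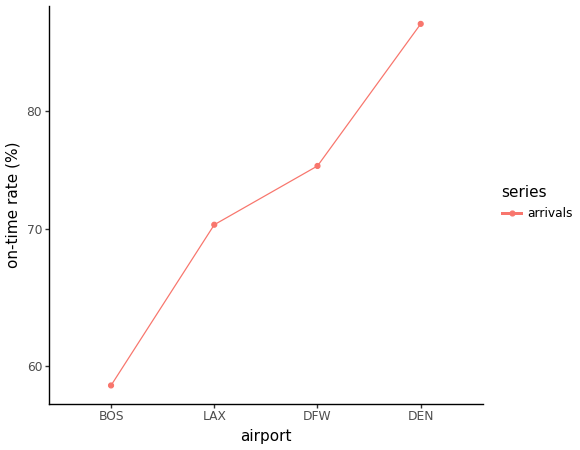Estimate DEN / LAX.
≈ 1.29×

DEN ≈ 90, LAX ≈ 70; 90/70 ≈ 1.29.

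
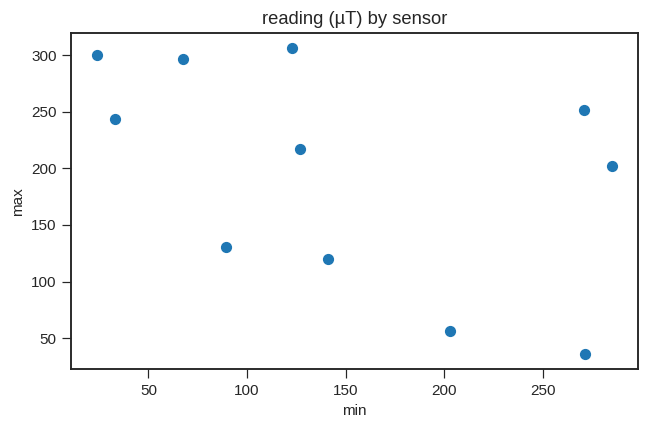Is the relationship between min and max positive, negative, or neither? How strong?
Points are negatively correlated; moderate (|r| ≈ 0.5).

negative, moderate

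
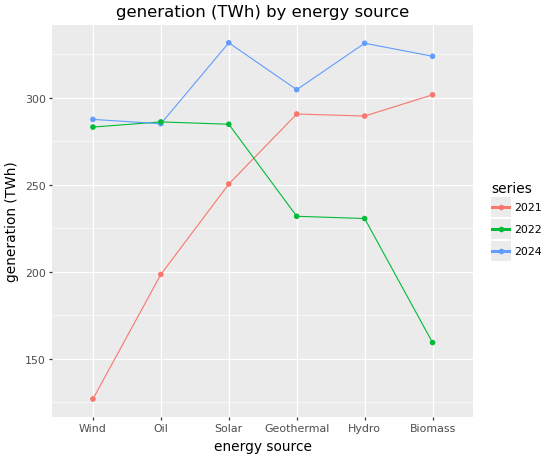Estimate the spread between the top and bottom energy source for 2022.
≈ 120

Max Oil ≈ 280, min Biomass ≈ 160; range ≈ 120.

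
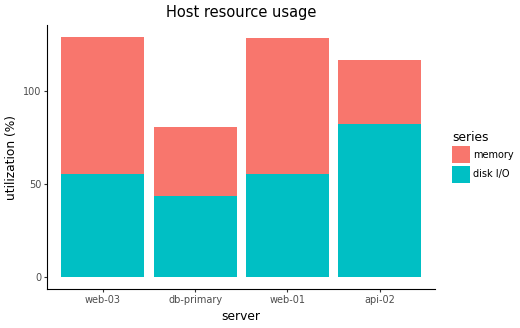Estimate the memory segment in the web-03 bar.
≈ 60

memory top ≈ 120, bottom ≈ 60; segment ≈ 60.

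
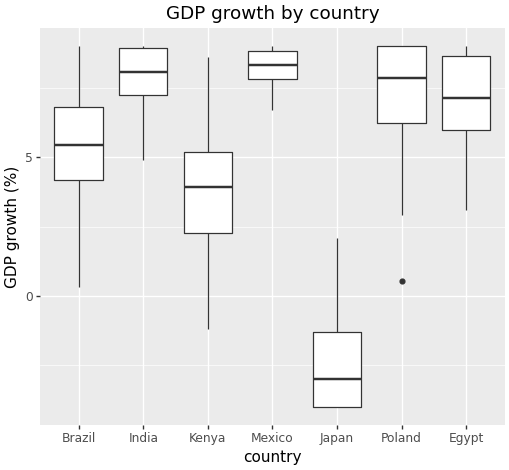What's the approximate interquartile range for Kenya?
≈ 3

Q3 ≈ 5, Q1 ≈ 2; IQR ≈ 3.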